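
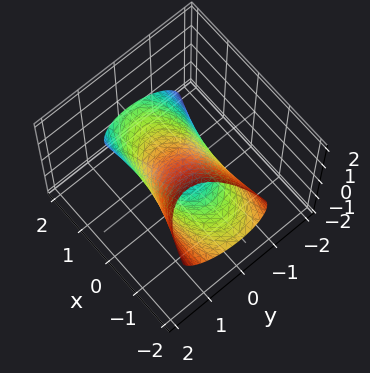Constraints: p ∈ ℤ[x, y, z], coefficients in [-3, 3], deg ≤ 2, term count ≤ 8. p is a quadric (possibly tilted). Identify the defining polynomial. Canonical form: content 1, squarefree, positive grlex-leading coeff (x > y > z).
1. Degree: the shape is more complex than any degree-1 surface, so deg p = 2.
2. Observable constraints: among the integer gridlines, it crosses the z-axis at z ∈ {-1, 1}.
3. These observations pin down the coefficients.

x^2 + 3*x*z + 3*y^2 - 2*y*z + 2*z^2 - 2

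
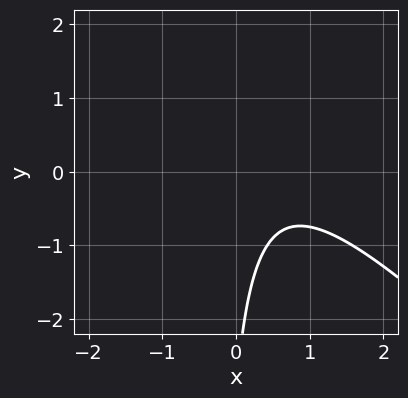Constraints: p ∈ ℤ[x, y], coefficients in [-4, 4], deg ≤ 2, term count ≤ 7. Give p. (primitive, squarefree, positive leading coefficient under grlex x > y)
First, deg p = 2. A generic line meets the curve in up to 2 points.
Then, from the axis intercepts and sections: no y-intercept at any integer in the box; no x-intercept at any integer in the box.
Finally, these observations pin down the coefficients.

3*x^2 + 3*x*y - 3*x + y + 3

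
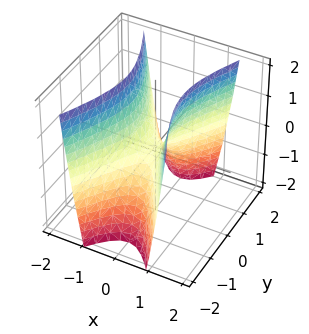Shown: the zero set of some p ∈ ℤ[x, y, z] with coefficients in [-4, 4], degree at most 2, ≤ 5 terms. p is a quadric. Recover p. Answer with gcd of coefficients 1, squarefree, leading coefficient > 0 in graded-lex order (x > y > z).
3*x^2 - y^2 - z

Degree: a hyperbolic paraboloid; a quadric, so deg p = 2.
Symmetries: it's symmetric under y → −y, forcing even powers of y; the x ↦ −x reflection is a symmetry, so x appears only in even powers.
From the axis intercepts and sections: it crosses the y-axis at the gridline y = 0; it crosses the x-axis at the gridline x = 0; one z-axis crossing is at z = 0.
Fitting integer coefficients to these (and the overall shape) gives p.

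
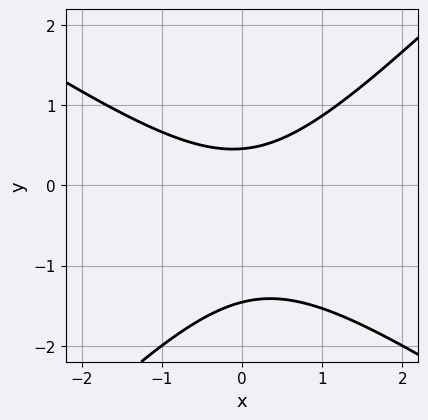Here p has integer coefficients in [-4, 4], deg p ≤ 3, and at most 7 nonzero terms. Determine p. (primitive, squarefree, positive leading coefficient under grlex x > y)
2*x^2 + x*y - 3*y^2 - 3*y + 2

(a) deg p = 2. No degree-1 curve has this shape.
(b) From the visible intercepts: the curve avoids every integer x-axis point in the box.
(c) Putting this together gives p.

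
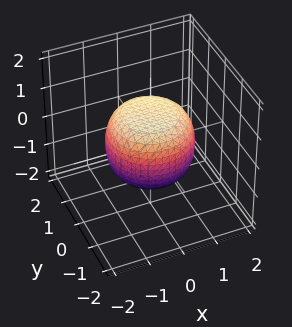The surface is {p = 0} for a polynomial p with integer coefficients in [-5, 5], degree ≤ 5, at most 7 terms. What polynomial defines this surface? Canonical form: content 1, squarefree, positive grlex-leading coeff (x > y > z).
1. The degree is 4 — a generic line meets the surface in up to 4 points.
2. Symmetries: rotational symmetry about the z-axis ⇒ p depends on x, y only through x² + y².
3. Observable constraints: among the integer gridlines, it crosses the z-axis at z ∈ {-1, 1}; a circular section at z = -1 has radius between 0 and 1.
4. Matching integer coefficients to the picture gives p.

2*x^4 + 4*x^2*y^2 + 2*y^4 - x^2 - y^2 + 3*z^2 - 3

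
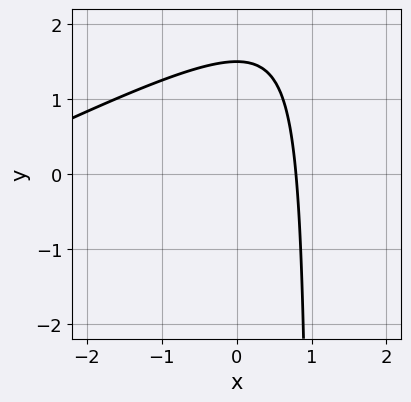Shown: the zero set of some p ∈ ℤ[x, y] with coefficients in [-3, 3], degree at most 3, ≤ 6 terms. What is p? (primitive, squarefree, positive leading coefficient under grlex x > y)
x^2 - 2*x*y + 3*x + 2*y - 3

First, degree: the shape is more complex than any degree-1 curve, so deg p = 2.
Finally, putting this together gives p.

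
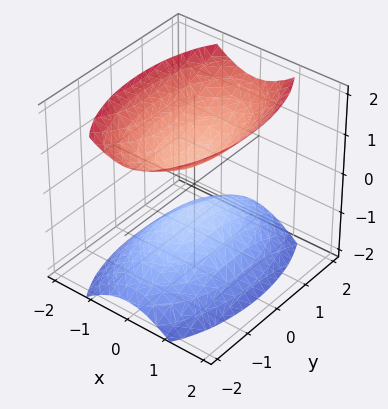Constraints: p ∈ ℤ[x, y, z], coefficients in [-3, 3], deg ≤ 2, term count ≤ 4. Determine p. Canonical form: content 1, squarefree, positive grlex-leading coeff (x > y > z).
(a) There are 2 components.
(b) deg p = 2.
(c) Symmetries: the y ↦ −y reflection is a symmetry, so y appears only in even powers; the x ↦ −x reflection is a symmetry, so x appears only in even powers; it's symmetric under z → −z, forcing even powers of z.
(d) From the visible intercepts: it misses every integer gridline on the x-axis; the surface avoids every integer y-axis point in the box.
(e) Together with the visible shape, these determine p as stated.

3*x^2 + y^2 - 2*z^2 + 1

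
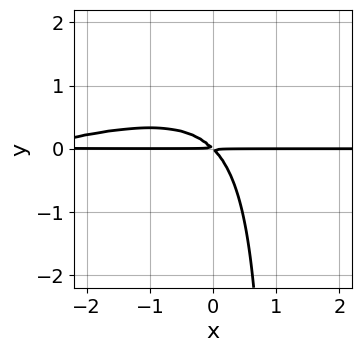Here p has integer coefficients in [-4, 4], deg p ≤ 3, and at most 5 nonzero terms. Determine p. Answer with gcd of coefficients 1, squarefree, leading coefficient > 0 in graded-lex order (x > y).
The degree is 3 — no degree-2 curve has this shape.
Observable constraints: the visible x-axis segment lies entirely on the curve.
These observations pin down the coefficients.

x^2*y - 3*x*y^2 + 3*x*y + 3*y^2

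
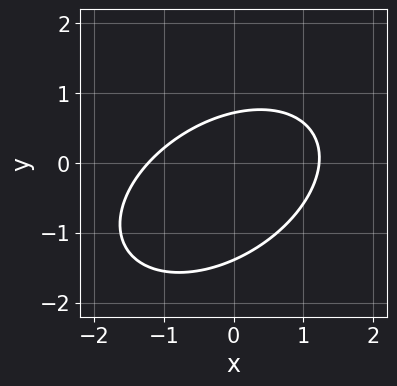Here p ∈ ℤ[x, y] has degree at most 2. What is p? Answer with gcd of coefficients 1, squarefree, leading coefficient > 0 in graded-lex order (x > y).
deg p = 2. The shape is more complex than any degree-1 curve.
Putting this together gives p.

2*x^2 - 2*x*y + 3*y^2 + 2*y - 3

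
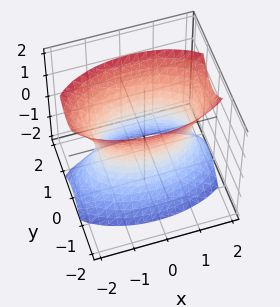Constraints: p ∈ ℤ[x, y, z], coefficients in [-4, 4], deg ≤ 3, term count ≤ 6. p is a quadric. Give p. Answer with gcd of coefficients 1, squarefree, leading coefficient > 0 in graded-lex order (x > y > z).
x^2 + 3*y^2 - z^2 - 2

First, deg p = 2.
Next, symmetries: the y ↦ −y reflection is a symmetry, so y appears only in even powers; it's symmetric under x → −x, forcing even powers of x; mirror symmetry z ↦ −z ⇒ only even powers of z.
Next, from the axis intercepts and sections: no z-intercept at any integer in the box.
Finally, matching integer coefficients to the picture gives p.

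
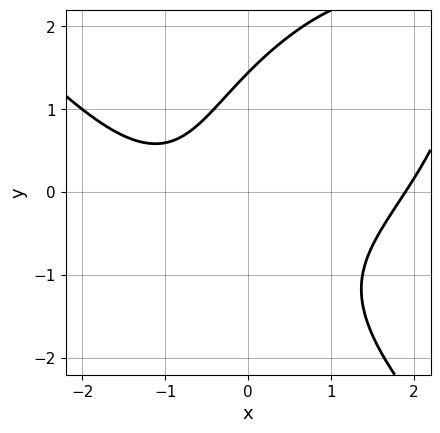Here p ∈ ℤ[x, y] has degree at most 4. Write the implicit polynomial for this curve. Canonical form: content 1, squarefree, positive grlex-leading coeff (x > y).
1. The degree is 3 — a generic line meets the curve in up to 3 points.
2. Matching integer coefficients to the picture gives p.

x^3 + y^3 - 3*x*y - 2*x - 3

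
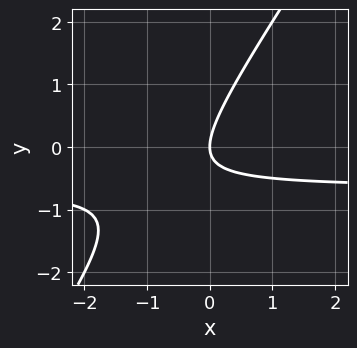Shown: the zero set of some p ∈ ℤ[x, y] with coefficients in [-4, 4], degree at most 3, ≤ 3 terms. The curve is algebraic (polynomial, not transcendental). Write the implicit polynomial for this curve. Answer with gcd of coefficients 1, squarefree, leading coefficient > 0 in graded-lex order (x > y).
deg p = 2. The shape is more complex than any degree-1 curve.
Observable constraints: it meets the y-axis at y = 0 (among the integer gridlines); it meets the x-axis at x = 0 (among the integer gridlines).
Solving for integer coefficients yields p as stated.

3*x*y - 2*y^2 + 2*x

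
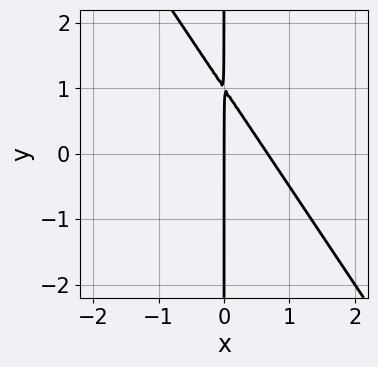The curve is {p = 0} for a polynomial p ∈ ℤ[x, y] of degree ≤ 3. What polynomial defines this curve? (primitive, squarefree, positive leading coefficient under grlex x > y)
1. Degree: a generic line meets the curve in up to 2 points, so deg p = 2.
2. Observable constraints: it meets the x-axis at x = 0 (among the integer gridlines); every point of the y-axis in the box is on the curve.
3. Together with the visible shape, these determine p as stated.

3*x^2 + 2*x*y - 2*x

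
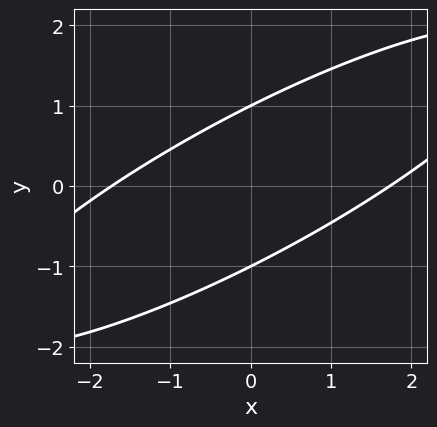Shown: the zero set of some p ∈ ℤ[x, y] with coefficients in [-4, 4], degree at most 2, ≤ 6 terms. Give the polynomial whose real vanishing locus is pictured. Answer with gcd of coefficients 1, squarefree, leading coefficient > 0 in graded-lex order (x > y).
x^2 - 3*x*y + 3*y^2 - 3

(a) deg p = 2. A generic line meets the curve in up to 2 points.
(b) From the axis intercepts and sections: the y-axis gridline crossings are at y ∈ {-1, 1}.
(c) Fitting integer coefficients to these (and the overall shape) gives p.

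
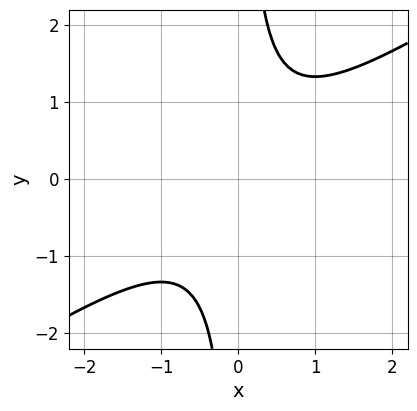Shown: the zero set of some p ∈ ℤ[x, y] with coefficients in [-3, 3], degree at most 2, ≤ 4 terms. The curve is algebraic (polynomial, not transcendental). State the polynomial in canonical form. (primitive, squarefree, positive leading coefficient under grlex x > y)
2*x^2 - 3*x*y + 2

(a) The degree is 2 — no degree-1 curve has this shape.
(b) From the axis intercepts and sections: no y-intercept at any integer in the box; it misses every integer gridline on the x-axis.
(c) Assembling these constraints gives the stated polynomial.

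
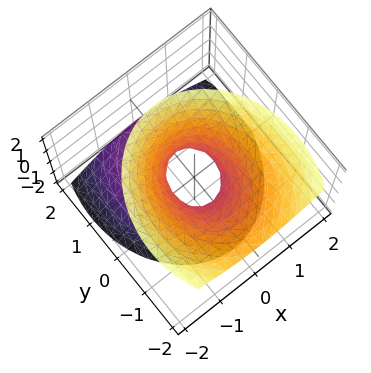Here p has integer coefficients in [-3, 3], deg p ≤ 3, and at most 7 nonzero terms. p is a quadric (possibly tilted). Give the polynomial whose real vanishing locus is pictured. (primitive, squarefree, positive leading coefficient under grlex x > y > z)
deg p = 2. No degree-1 surface has this shape.
Checking where it meets the axes: the surface avoids every integer z-axis point in the box.
Fitting integer coefficients to these (and the overall shape) gives p.

3*x^2 + 2*y^2 + 2*y*z - 2*z^2 - 1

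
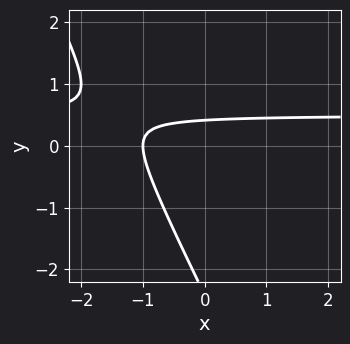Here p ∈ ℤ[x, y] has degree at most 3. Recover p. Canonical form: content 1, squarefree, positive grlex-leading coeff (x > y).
1. deg p = 2. A generic line meets the curve in up to 2 points.
2. From the visible intercepts: one x-axis crossing is at x = -1.
3. Fitting integer coefficients to these (and the overall shape) gives p.

2*x*y + y^2 - x + 2*y - 1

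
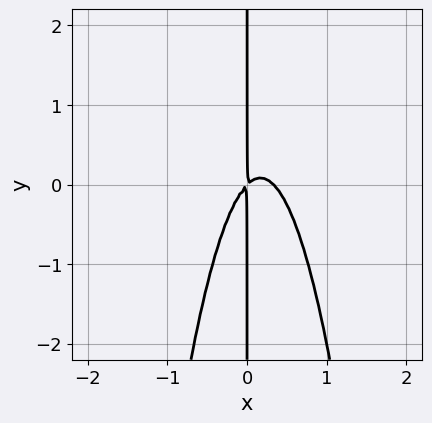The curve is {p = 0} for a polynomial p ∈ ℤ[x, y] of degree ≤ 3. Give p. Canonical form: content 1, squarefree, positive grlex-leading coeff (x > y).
First, the degree is 3 — the shape is more complex than any degree-2 curve.
Then, against the integer gridlines: every point of the y-axis in the box is on the curve.
Finally, together with the visible shape, these determine p as stated.

3*x^3 - x^2 + x*y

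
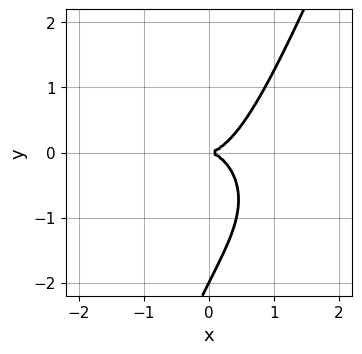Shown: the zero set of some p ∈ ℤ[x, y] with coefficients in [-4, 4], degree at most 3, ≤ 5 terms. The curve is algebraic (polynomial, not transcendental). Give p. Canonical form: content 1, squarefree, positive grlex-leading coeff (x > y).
2*x^3 + 2*x*y^2 - y^3 - 2*y^2

1. deg p = 3. A generic line meets the curve in up to 3 points.
2. Against the integer gridlines: it crosses the x-axis at the gridline x = 0; among the integer gridlines, it crosses the y-axis at y ∈ {-2, 0}.
3. Putting this together gives p.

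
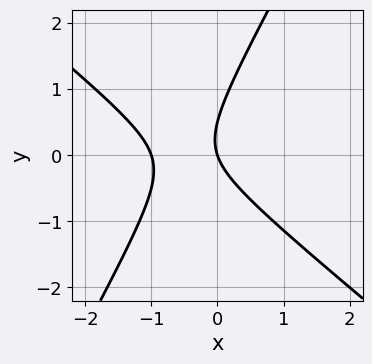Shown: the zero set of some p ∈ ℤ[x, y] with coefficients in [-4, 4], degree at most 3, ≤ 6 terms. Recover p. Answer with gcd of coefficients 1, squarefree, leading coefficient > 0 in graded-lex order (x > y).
3*x^2 + 2*x*y - 2*y^2 + 3*x + y

The degree is 2 — no degree-1 curve has this shape.
Against the integer gridlines: among the integer gridlines, it crosses the x-axis at x ∈ {-1, 0}; one y-axis crossing is at y = 0.
Together with the visible shape, these determine p as stated.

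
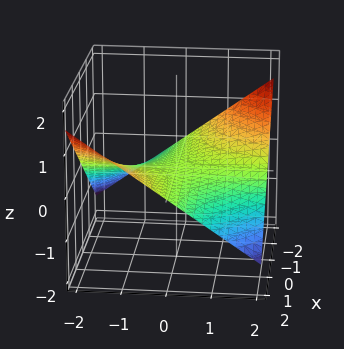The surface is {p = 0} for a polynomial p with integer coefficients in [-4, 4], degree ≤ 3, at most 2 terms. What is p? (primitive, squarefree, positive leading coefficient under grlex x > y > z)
(a) deg p = 2. A saddle surface; a quadric.
(b) From the visible intercepts: it meets the z-axis at z = 0 (among the integer gridlines); every point of the x-axis in the box is on the surface.
(c) These observations pin down the coefficients. Check: (0, -1, 0) on the y-axis lies on the surface, and p(0, -1, 0) = 0. ✓

x*y + 3*z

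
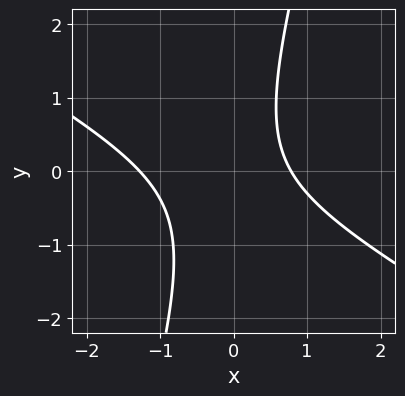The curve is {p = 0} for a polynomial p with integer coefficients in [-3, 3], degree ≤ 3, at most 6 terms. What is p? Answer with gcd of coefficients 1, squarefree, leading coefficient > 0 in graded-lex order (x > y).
1. Degree: no degree-1 curve has this shape, so deg p = 2.
2. Observable constraints: no y-intercept at any integer in the box.
3. The integer polynomial consistent with all of this is the stated p.

2*x^2 + 3*x*y - y^2 + x - 2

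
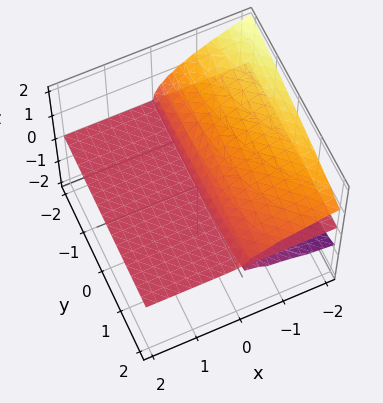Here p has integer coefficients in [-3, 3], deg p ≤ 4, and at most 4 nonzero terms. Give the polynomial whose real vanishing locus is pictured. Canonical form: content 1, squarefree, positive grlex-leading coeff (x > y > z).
First, the picture has 2 separate pieces. They look like related sheets of one shape, so recover p as a whole.
Then, the degree is 3 — the shape is more complex than any degree-2 surface.
Next, against the integer gridlines: every point of the x-axis in the box is on the surface; it meets the z-axis at z = 0 (among the integer gridlines); every point of the y-axis in the box is on the surface.
Finally, solving for integer coefficients yields p as stated.

x*y*z - 3*z^3 - 3*x*z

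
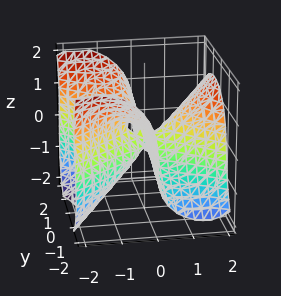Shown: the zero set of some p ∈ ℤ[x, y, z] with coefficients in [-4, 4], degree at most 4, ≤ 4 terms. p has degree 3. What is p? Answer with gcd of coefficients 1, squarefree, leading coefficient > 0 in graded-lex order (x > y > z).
The degree is 3 — no degree-2 surface has this shape.
From the visible intercepts: the visible y-axis segment lies entirely on the surface; one z-axis crossing is at z = 0; it crosses the x-axis at the gridline x = 0.
Assembling these constraints gives the stated polynomial.

2*x^3 - 3*x*y^2 - 2*z^3 - 2*x*z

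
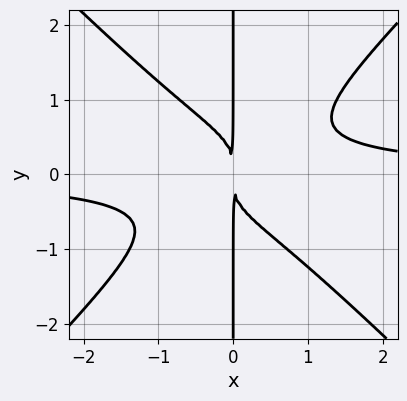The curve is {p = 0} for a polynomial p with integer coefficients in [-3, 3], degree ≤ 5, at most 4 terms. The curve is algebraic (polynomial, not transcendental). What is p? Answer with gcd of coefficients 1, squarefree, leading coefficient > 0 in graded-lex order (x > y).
First, degree: no degree-3 curve has this shape, so deg p = 4.
Then, against the integer gridlines: every point of the y-axis in the box is on the curve.
Finally, these observations pin down the coefficients.

3*x^3*y - 3*x*y^3 - 2*x^2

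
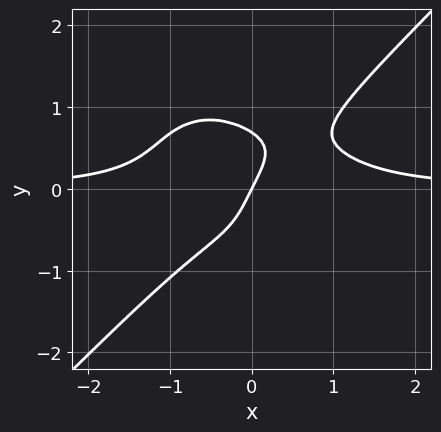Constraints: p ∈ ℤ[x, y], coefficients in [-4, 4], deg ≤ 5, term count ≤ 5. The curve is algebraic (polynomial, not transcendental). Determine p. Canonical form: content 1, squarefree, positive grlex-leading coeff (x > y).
3*x^3*y - 3*y^4 - 2*x + y

deg p = 4. No degree-3 curve has this shape.
Against the integer gridlines: it meets the x-axis at x = 0 (among the integer gridlines); it meets the y-axis at y = 0 (among the integer gridlines).
Fitting integer coefficients to these (and the overall shape) gives p.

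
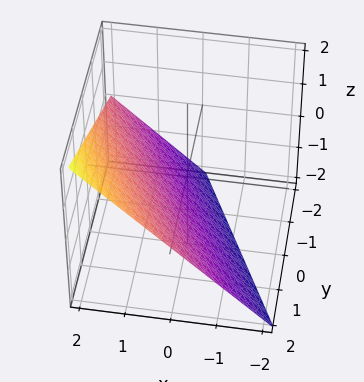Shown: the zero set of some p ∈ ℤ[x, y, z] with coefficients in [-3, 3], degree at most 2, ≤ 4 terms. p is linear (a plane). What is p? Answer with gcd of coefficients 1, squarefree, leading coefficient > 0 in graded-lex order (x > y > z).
(a) Degree: the surface is flat (a plane), so deg p = 1.
(b) Observable constraints: it meets the z-axis at z = -1 (among the integer gridlines); it crosses the y-axis at the gridline y = 2; one x-axis crossing is at x = 1.
(c) Matching integer coefficients to the picture gives p.

2*x + y - 2*z - 2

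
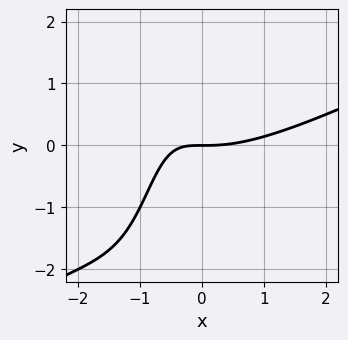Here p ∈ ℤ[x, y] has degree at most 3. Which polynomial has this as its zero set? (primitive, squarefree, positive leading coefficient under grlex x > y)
x^3 - 2*x^2*y - 3*x*y - 2*y

Degree: a generic line meets the curve in up to 3 points, so deg p = 3.
Checking where it meets the axes: one y-axis crossing is at y = 0; one x-axis crossing is at x = 0.
The integer polynomial consistent with all of this is the stated p.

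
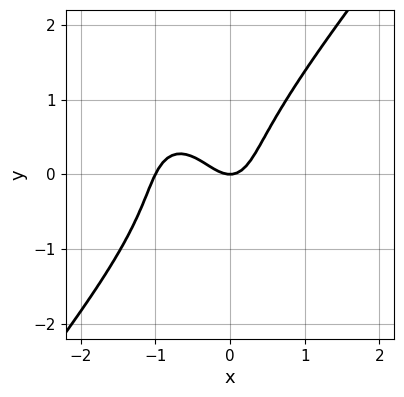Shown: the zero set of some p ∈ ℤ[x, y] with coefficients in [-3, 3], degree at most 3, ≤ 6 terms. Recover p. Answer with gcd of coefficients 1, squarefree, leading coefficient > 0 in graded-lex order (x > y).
2*x^3 - y^3 + 2*x^2 - y

deg p = 3.
Observable constraints: among the integer gridlines, it crosses the x-axis at x ∈ {-1, 0}; one y-axis crossing is at y = 0.
Matching integer coefficients to the picture gives p.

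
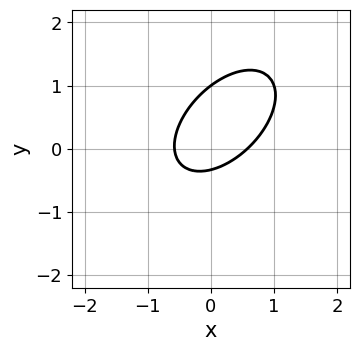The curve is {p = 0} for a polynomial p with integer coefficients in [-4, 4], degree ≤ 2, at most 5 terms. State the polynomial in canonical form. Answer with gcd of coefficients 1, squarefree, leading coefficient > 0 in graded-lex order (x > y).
First, deg p = 2. No degree-1 curve has this shape.
Next, checking where it meets the axes: it meets the y-axis at y = 1 (among the integer gridlines).
Finally, together with the visible shape, these determine p as stated.

3*x^2 - 3*x*y + 3*y^2 - 2*y - 1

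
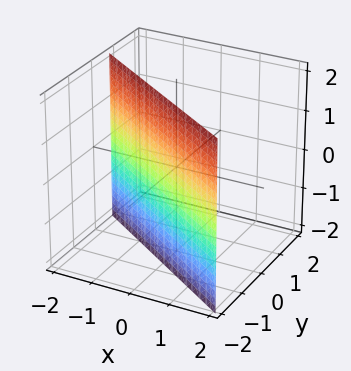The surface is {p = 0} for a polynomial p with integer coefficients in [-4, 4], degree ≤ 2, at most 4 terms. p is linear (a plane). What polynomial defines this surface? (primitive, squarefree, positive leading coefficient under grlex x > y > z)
(a) The degree is 1 — the surface is flat (a plane).
(b) Against the integer gridlines: it meets the x-axis at x = -1 (among the integer gridlines); it misses every integer gridline on the z-axis.
(c) Assembling these constraints gives the stated polynomial.

2*x + 3*y + 2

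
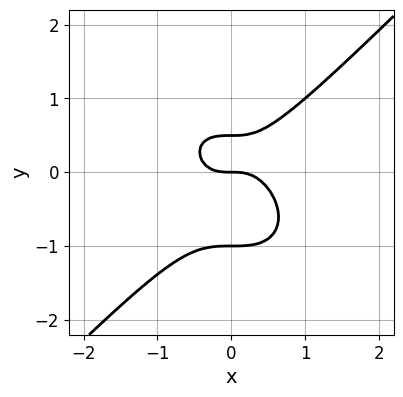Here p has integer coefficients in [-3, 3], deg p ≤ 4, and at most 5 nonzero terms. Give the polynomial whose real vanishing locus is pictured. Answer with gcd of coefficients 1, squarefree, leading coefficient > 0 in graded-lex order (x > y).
2*x^3 - 2*y^3 - y^2 + y

1. Degree: a generic line meets the curve in up to 3 points, so deg p = 3.
2. Observable constraints: it meets the x-axis at x = 0 (among the integer gridlines); the y-axis gridline crossings are at y ∈ {-1, 0}.
3. These observations pin down the coefficients.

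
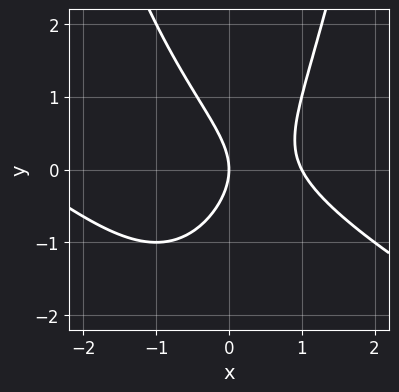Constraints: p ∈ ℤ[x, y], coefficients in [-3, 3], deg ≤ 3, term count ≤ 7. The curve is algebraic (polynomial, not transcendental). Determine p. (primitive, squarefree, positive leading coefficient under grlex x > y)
x^3 + 2*x^2*y + 2*x^2 - 2*y^2 - 3*x

1. deg p = 3.
2. Observable constraints: among the integer gridlines, it crosses the x-axis at x ∈ {0, 1}; it meets the y-axis at y = 0 (among the integer gridlines).
3. Fitting integer coefficients to these (and the overall shape) gives p.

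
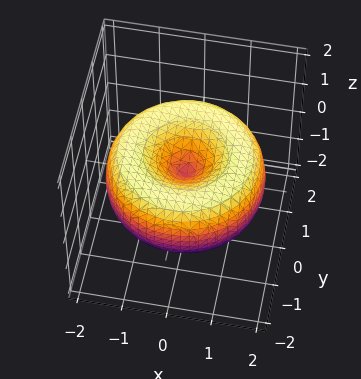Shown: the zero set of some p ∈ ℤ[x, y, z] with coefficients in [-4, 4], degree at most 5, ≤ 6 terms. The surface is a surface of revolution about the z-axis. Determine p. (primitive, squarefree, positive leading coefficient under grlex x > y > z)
x^4 + 2*x^2*y^2 + y^4 - 3*x^2 - 3*y^2 + 3*z^2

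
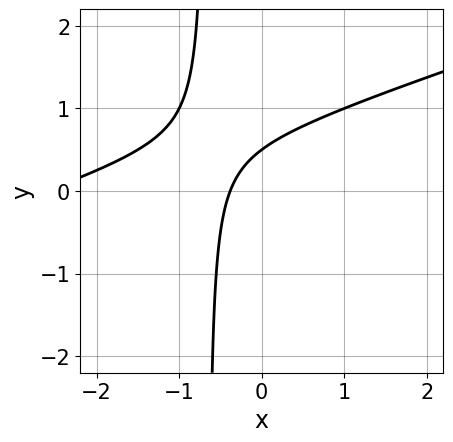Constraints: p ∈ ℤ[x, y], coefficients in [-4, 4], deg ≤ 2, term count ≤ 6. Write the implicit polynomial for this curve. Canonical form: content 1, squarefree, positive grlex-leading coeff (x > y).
First, the degree is 2 — the shape is more complex than any degree-1 curve.
Finally, the integer polynomial consistent with all of this is the stated p.

x^2 - 3*x*y + 3*x - 2*y + 1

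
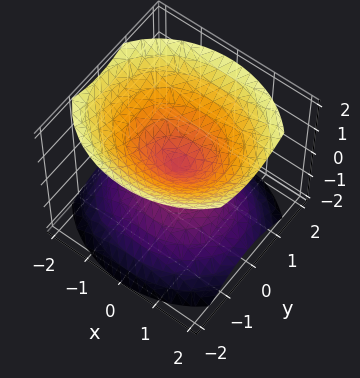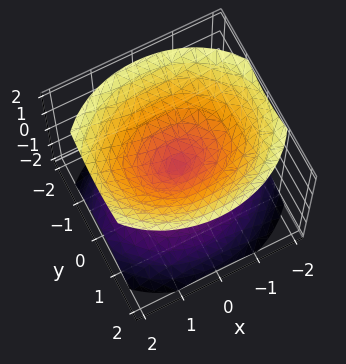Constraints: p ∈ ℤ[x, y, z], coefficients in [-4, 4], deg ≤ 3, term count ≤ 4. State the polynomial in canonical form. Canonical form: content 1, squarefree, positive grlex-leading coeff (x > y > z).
2*x^2 + 3*y^2 - 3*z^2

1. There are 2 components.
2. deg p = 2.
3. Symmetries: the y ↦ −y reflection is a symmetry, so y appears only in even powers; the z ↦ −z reflection is a symmetry, so z appears only in even powers; the x ↦ −x reflection is a symmetry, so x appears only in even powers.
4. Against the integer gridlines: it meets the x-axis at x = 0 (among the integer gridlines); it crosses the y-axis at the gridline y = 0; it crosses the z-axis at the gridline z = 0.
5. These observations pin down the coefficients.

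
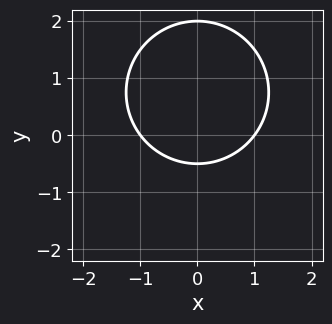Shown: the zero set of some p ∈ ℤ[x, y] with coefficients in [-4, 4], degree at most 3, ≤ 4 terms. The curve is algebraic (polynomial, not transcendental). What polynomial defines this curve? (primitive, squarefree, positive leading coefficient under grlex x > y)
2*x^2 + 2*y^2 - 3*y - 2

Degree: a generic line meets the curve in up to 2 points, so deg p = 2.
Symmetries: it's symmetric under x → −x, forcing even powers of x.
From the visible intercepts: the x-axis gridline crossings are at x ∈ {-1, 1}; it crosses the y-axis at the gridline y = 2.
The integer polynomial consistent with all of this is the stated p.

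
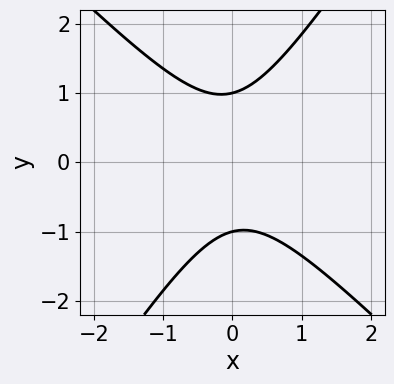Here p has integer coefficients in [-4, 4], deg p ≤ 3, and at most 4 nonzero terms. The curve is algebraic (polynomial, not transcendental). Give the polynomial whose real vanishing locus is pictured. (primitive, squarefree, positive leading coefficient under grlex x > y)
3*x^2 + x*y - 2*y^2 + 2

1. The degree is 2 — a generic line meets the curve in up to 2 points.
2. Observable constraints: the curve avoids every integer x-axis point in the box; the y-axis gridline crossings are at y ∈ {-1, 1}.
3. Putting this together gives p.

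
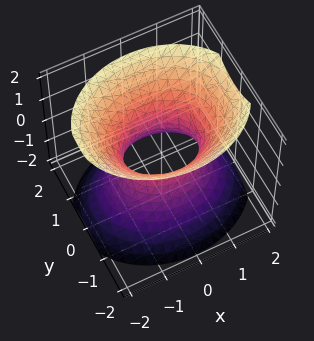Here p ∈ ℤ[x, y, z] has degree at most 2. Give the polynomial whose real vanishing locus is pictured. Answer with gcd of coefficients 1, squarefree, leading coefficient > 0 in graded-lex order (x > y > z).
2*x^2 + 3*y^2 - 2*z^2 - 2

First, degree: one connected sheet with a waist; a quadric, so deg p = 2.
Next, symmetries: it's symmetric under z → −z, forcing even powers of z; the y ↦ −y reflection is a symmetry, so y appears only in even powers; the x ↦ −x reflection is a symmetry, so x appears only in even powers.
Then, from the axis intercepts and sections: it misses every integer gridline on the z-axis; among the integer gridlines, it crosses the x-axis at x ∈ {-1, 1}.
Finally, the integer polynomial consistent with all of this is the stated p.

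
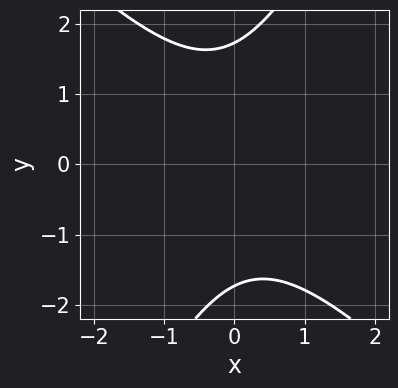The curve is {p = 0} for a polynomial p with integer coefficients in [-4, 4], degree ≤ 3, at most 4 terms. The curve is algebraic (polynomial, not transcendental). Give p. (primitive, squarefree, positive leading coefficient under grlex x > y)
2*x^2 + x*y - y^2 + 3

First, deg p = 2. No degree-1 curve has this shape.
Then, from the axis intercepts and sections: it misses every integer gridline on the x-axis.
Finally, together with the visible shape, these determine p as stated.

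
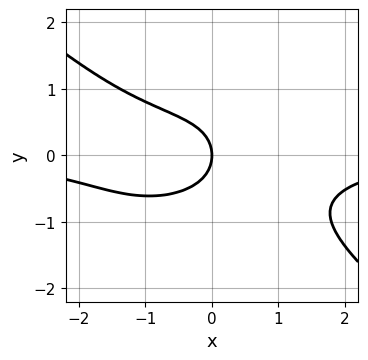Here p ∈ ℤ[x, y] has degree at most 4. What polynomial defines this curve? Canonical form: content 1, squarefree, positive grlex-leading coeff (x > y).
1. deg p = 4. The shape is more complex than any degree-3 curve.
2. From the axis intercepts and sections: it crosses the x-axis at the gridline x = 0; one y-axis crossing is at y = 0.
3. Matching integer coefficients to the picture gives p.

x^3*y + 2*y^4 - x*y^2 + 2*y^2 + 2*x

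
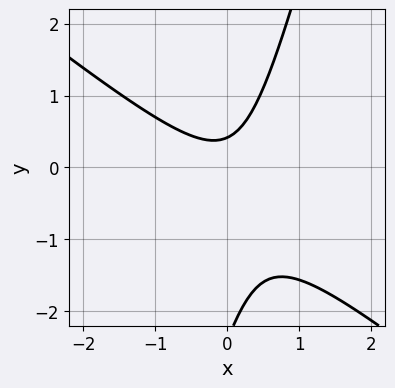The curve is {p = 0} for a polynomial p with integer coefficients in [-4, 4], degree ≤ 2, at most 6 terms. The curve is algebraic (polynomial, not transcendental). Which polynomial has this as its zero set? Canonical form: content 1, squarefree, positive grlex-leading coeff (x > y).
3*x^2 + 3*x*y - y^2 - 2*y + 1

(a) Degree: no degree-1 curve has this shape, so deg p = 2.
(b) Against the integer gridlines: no x-intercept at any integer in the box.
(c) Assembling these constraints gives the stated polynomial.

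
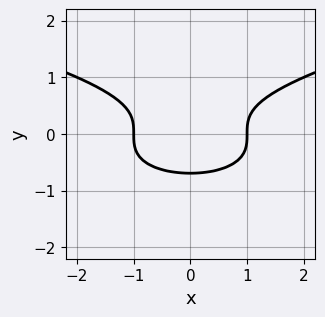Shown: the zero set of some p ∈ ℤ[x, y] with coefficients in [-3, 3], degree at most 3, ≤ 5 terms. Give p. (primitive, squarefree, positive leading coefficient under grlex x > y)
3*y^3 - x^2 + 1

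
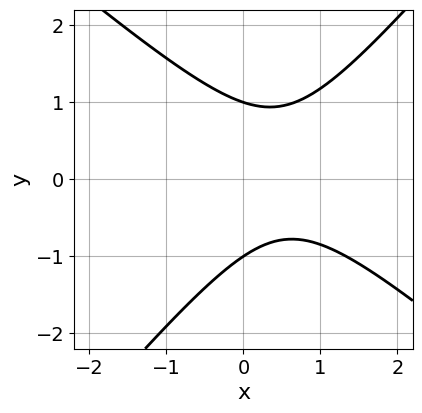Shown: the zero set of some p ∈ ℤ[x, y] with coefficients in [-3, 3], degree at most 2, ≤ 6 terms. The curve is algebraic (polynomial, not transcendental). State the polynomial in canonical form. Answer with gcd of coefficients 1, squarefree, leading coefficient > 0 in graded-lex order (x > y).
First, deg p = 2.
Next, reading off the gridlines: it misses every integer gridline on the x-axis; the y-axis gridline crossings are at y ∈ {-1, 1}.
Finally, solving for integer coefficients yields p as stated.

3*x^2 + x*y - 3*y^2 - 3*x + 3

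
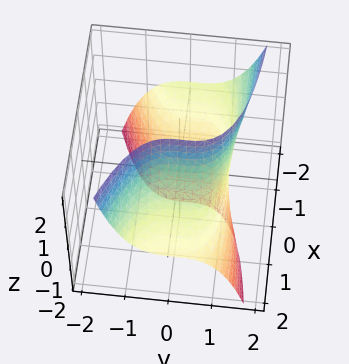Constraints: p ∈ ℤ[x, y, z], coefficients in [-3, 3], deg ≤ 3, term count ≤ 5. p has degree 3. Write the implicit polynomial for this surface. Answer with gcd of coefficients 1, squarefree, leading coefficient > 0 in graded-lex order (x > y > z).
3*y^3 + x^2 + 3*x*z - y^2 - 3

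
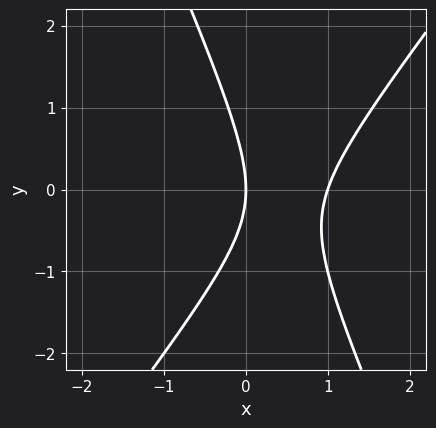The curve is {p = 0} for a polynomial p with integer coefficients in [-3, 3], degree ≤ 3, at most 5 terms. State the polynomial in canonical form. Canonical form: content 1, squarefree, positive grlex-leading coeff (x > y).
deg p = 2.
From the visible intercepts: it meets the y-axis at y = 0 (among the integer gridlines); the x-axis gridline crossings are at x ∈ {0, 1}.
Putting this together gives p.

3*x^2 - x*y - y^2 - 3*x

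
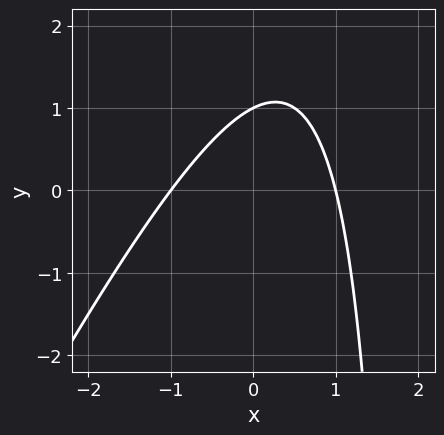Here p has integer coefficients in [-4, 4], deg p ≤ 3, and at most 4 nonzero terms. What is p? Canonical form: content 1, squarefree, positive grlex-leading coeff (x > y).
First, the degree is 2 — no degree-1 curve has this shape.
Then, from the axis intercepts and sections: one y-axis crossing is at y = 1; among the integer gridlines, it crosses the x-axis at x ∈ {-1, 1}.
Finally, the integer polynomial consistent with all of this is the stated p.

2*x^2 - x*y + 2*y - 2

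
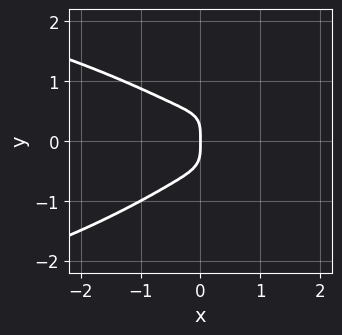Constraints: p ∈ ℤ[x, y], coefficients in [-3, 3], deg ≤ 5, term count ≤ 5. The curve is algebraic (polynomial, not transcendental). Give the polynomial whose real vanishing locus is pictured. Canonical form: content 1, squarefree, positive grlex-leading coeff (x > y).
1. The degree is 4 — the shape is more complex than any degree-3 curve.
2. Against the integer gridlines: it meets the y-axis at y = 0 (among the integer gridlines); it crosses the x-axis at the gridline x = 0.
3. Fitting integer coefficients to these (and the overall shape) gives p.

2*x^2*y^2 - x*y^3 + 3*y^4 + 3*x^3 + x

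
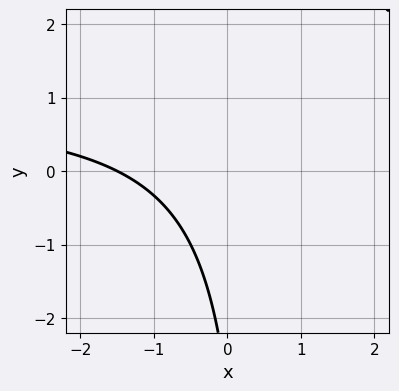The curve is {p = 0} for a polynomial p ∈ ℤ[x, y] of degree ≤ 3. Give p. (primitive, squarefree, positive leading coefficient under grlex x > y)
deg p = 2.
Observable constraints: it misses every integer gridline on the y-axis.
The integer polynomial consistent with all of this is the stated p.

2*x*y - 2*x - y - 3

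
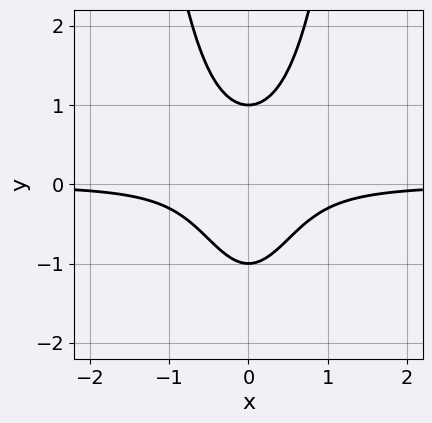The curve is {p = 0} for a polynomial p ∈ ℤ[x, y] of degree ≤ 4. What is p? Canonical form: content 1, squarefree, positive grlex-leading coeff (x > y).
3*x^2*y - y^2 + 1

Degree: a generic line meets the curve in up to 3 points, so deg p = 3.
Symmetries: it's symmetric under x → −x, forcing even powers of x.
Checking where it meets the axes: no x-intercept at any integer in the box; among the integer gridlines, it crosses the y-axis at y ∈ {-1, 1}.
These observations pin down the coefficients.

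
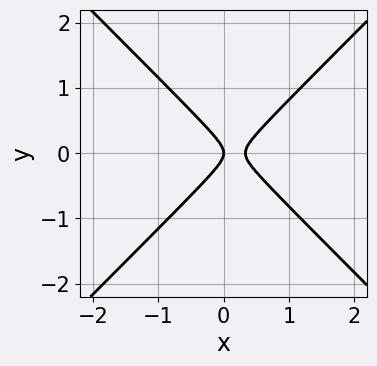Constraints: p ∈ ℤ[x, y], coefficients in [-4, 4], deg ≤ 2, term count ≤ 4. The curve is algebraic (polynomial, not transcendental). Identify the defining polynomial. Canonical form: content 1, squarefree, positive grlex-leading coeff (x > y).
3*x^2 - 3*y^2 - x

The degree is 2 — no degree-1 curve has this shape.
Symmetries: the y ↦ −y reflection is a symmetry, so y appears only in even powers.
Reading off the gridlines: it meets the y-axis at y = 0 (among the integer gridlines); it crosses the x-axis at the gridline x = 0.
Solving for integer coefficients yields p as stated.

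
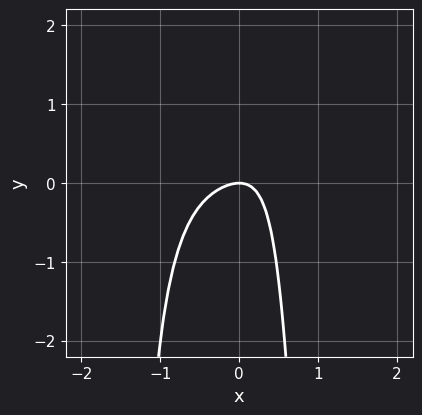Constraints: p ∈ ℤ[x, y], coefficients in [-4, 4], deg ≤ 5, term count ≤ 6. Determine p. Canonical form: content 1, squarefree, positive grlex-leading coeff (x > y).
1. The degree is 4 — no degree-3 curve has this shape.
2. From the visible intercepts: one x-axis crossing is at x = 0; one y-axis crossing is at y = 0.
3. Matching integer coefficients to the picture gives p.

3*x^4 + 2*x^3*y + 3*x^2 - 3*x*y + 2*y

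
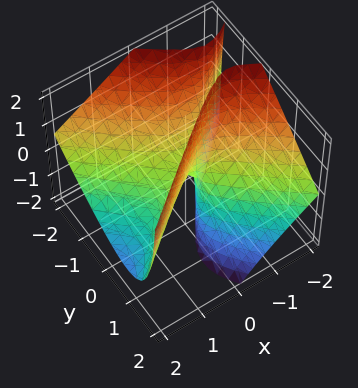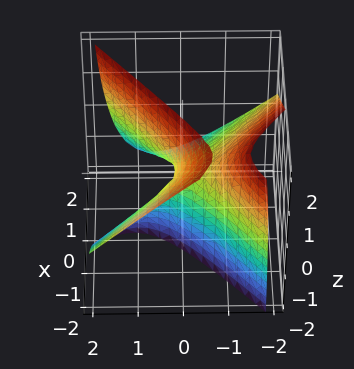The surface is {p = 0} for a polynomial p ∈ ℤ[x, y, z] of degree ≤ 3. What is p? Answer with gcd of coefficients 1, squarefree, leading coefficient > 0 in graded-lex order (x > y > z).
2*x^2 + 3*x*z - 3*y^2 - 3*y*z + z

1. Degree: no degree-1 surface has this shape, so deg p = 2.
2. From the visible intercepts: one y-axis crossing is at y = 0; one z-axis crossing is at z = 0.
3. Together with the visible shape, these determine p as stated.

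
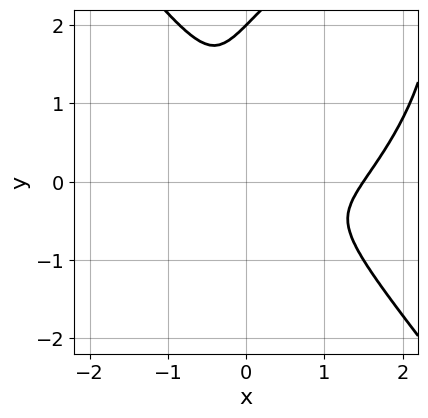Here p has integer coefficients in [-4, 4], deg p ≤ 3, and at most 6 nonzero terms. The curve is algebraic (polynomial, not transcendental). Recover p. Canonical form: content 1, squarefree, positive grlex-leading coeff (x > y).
2*x^3 + y^3 - 3*x^2 - 2*x*y - 2*y^2

deg p = 3. The shape is more complex than any degree-2 curve.
Against the integer gridlines: it crosses the y-axis at the gridline y = 2.
Fitting integer coefficients to these (and the overall shape) gives p.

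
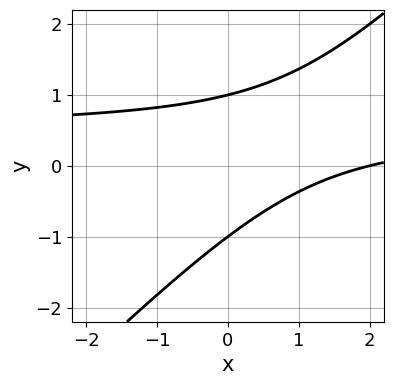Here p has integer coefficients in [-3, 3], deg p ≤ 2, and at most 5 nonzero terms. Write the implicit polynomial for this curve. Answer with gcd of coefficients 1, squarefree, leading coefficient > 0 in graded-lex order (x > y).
2*x*y - 2*y^2 - x + 2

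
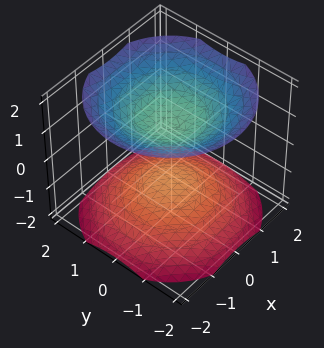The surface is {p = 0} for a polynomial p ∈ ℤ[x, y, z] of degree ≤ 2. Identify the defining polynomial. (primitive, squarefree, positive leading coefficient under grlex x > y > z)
2*x^2 + 2*y^2 - 3*z^2 + 3

1. I count 2 distinct pieces. Treating them together as one polynomial.
2. deg p = 2. No degree-1 surface has this shape.
3. Symmetry: every cross-section ⟂ z is a circle, so x, y appear only via x² + y².
4. From the axis intercepts and sections: the surface avoids every integer x-axis point in the box; among the integer gridlines, it crosses the z-axis at z ∈ {-1, 1}; the surface avoids every integer y-axis point in the box.
5. Solving for integer coefficients yields p as stated.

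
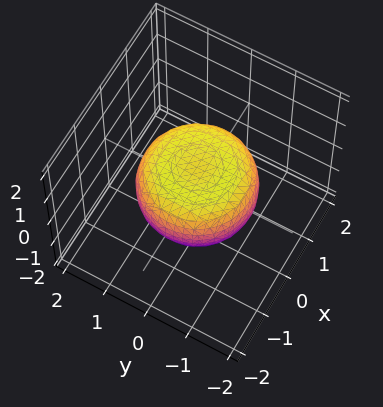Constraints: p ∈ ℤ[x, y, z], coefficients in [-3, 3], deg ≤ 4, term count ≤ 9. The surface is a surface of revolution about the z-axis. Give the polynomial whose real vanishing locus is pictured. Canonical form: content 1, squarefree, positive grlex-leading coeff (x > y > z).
(a) The degree is 4 — a generic line meets the surface in up to 4 points.
(b) Symmetries: rotational symmetry about the z-axis ⇒ p depends on x, y only through x² + y².
(c) Checking where it meets the axes: a circular section at z = 0 has radius between 1 and 2.
(d) Together with the visible shape, these determine p as stated.

x^4 + 2*x^2*y^2 + y^4 - x^2 - y^2 + 2*z^2 - 1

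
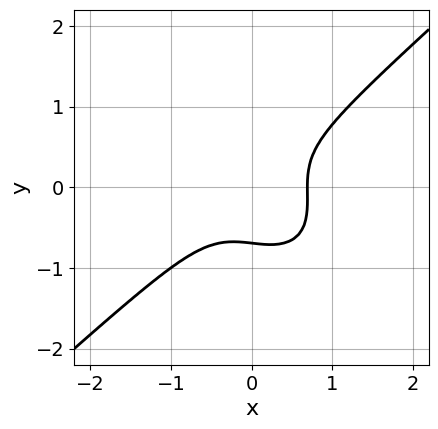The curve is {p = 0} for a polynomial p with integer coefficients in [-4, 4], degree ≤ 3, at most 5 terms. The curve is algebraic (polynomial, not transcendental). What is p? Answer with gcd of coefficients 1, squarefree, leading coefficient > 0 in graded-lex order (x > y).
3*x^3 - x*y^2 - 3*y^3 - 1

(a) The degree is 3 — a generic line meets the curve in up to 3 points.
(b) Matching integer coefficients to the picture gives p.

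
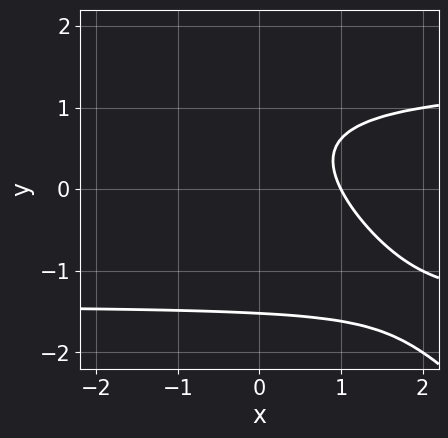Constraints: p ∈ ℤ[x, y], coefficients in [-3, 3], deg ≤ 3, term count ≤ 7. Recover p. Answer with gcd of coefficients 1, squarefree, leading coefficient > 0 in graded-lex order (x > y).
x*y^2 + y^3 - 2*x - y + 2

(a) deg p = 3.
(b) Reading off the gridlines: it crosses the x-axis at the gridline x = 1.
(c) These observations pin down the coefficients.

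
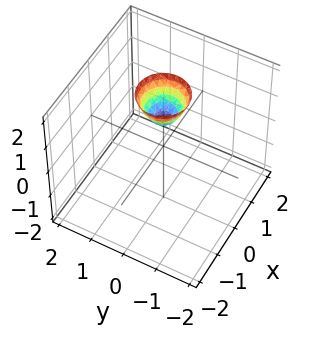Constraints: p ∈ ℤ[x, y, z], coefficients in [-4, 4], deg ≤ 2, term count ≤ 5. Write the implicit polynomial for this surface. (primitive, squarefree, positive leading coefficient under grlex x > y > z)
2*x^2 + 2*y^2 - z + 1

deg p = 2. A generic line meets the surface in up to 2 points.
By symmetry, the z-axis is an axis of rotation, so x and y enter only as x² + y².
From the visible intercepts: the surface avoids every integer x-axis point in the box; it meets the z-axis at z = 1 (among the integer gridlines).
These observations pin down the coefficients.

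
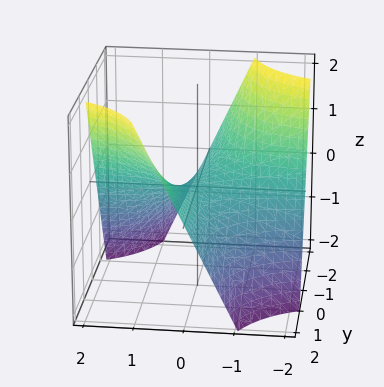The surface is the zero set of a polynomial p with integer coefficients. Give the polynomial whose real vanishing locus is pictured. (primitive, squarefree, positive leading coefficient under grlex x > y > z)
x*y - z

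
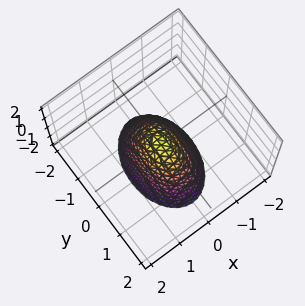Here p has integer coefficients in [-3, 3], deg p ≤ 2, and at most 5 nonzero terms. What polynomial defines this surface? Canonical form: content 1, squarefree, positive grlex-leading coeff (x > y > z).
2*x^2 + y^2 + z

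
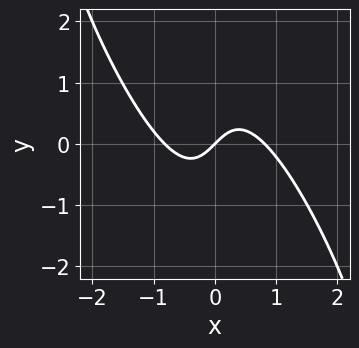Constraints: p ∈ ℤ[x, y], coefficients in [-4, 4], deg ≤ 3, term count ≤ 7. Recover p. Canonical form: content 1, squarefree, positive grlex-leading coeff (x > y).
Degree: a generic line meets the curve in up to 3 points, so deg p = 3.
Checking where it meets the axes: it meets the x-axis at x = 0 (among the integer gridlines); it crosses the y-axis at the gridline y = 0.
Solving for integer coefficients yields p as stated.

3*x^3 + 3*x^2*y + x*y^2 - 2*x + 2*y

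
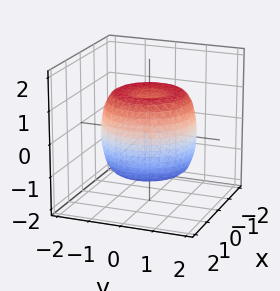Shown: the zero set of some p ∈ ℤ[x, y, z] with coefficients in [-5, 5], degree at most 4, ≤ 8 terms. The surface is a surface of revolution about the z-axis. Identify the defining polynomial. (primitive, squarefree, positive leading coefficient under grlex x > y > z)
2*x^4 + 4*x^2*y^2 + 2*y^4 - 3*x^2 - 3*y^2 + 2*z^2 - 2

(a) deg p = 4. A generic line meets the surface in up to 4 points.
(b) Symmetry: the z-axis is an axis of rotation, so x and y enter only as x² + y².
(c) From the axis intercepts and sections: among the integer gridlines, it crosses the z-axis at z ∈ {-1, 1}; a circular section at z = 0 has radius between 1 and 2.
(d) Assembling these constraints gives the stated polynomial.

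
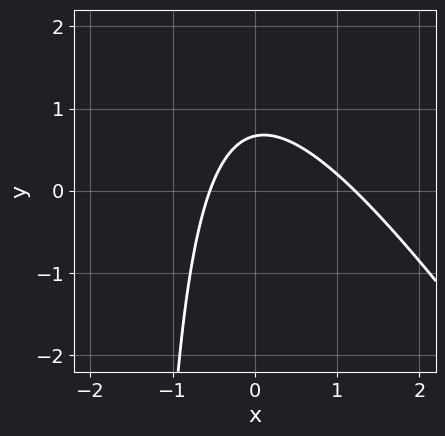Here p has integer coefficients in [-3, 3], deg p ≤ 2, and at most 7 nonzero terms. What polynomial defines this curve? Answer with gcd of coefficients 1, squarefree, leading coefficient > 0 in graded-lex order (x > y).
3*x^2 + 2*x*y - 2*x + 3*y - 2

Degree: the shape is more complex than any degree-1 curve, so deg p = 2.
Matching integer coefficients to the picture gives p.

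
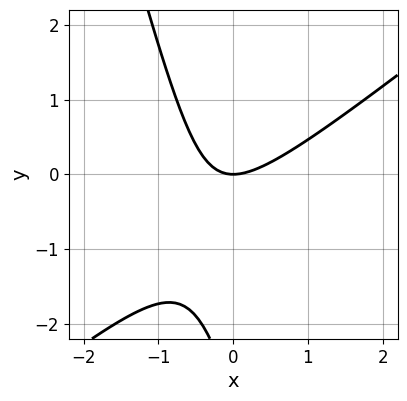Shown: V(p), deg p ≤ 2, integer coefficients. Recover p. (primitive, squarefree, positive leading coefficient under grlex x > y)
3*x^2 - 3*x*y - y^2 - 3*y

(a) The degree is 2 — no degree-1 curve has this shape.
(b) Checking where it meets the axes: it crosses the y-axis at the gridline y = 0; one x-axis crossing is at x = 0.
(c) The integer polynomial consistent with all of this is the stated p.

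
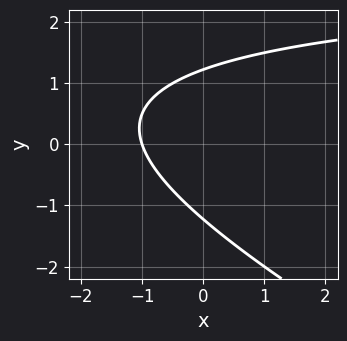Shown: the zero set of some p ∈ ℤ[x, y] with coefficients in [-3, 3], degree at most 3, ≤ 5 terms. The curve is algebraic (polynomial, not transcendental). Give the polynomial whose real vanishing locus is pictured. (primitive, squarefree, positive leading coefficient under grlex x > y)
(a) The degree is 2 — no degree-1 curve has this shape.
(b) Against the integer gridlines: it meets the x-axis at x = -1 (among the integer gridlines).
(c) Solving for integer coefficients yields p as stated.

x*y + 2*y^2 - 3*x - 3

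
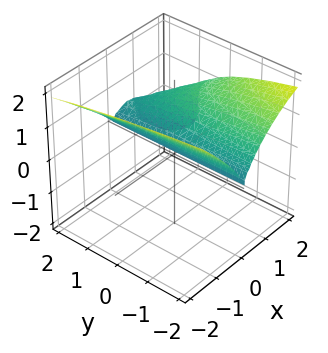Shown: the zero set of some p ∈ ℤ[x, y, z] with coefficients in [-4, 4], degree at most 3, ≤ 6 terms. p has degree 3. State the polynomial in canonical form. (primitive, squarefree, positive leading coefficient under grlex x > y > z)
deg p = 3. No degree-2 surface has this shape.
From the visible intercepts: it meets the z-axis at z = 0 (among the integer gridlines); the visible y-axis segment lies entirely on the surface; it meets the x-axis at x = 0 (among the integer gridlines).
Fitting integer coefficients to these (and the overall shape) gives p.

x^3 + x^2*y + 2*z^3 - 3*x^2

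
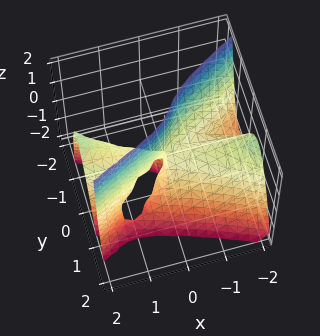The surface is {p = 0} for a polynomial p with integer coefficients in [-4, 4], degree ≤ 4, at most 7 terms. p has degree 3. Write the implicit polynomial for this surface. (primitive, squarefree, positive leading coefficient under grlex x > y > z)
x^2*y - 3*y^3 - y^2*z + x*z - y*z

First, deg p = 3. No degree-2 surface has this shape.
Next, against the integer gridlines: the visible z-axis segment lies entirely on the surface; it crosses the y-axis at the gridline y = 0.
Finally, fitting integer coefficients to these (and the overall shape) gives p. Check: (-1, 0, 0) on the x-axis lies on the surface, and p(-1, 0, 0) = 0. ✓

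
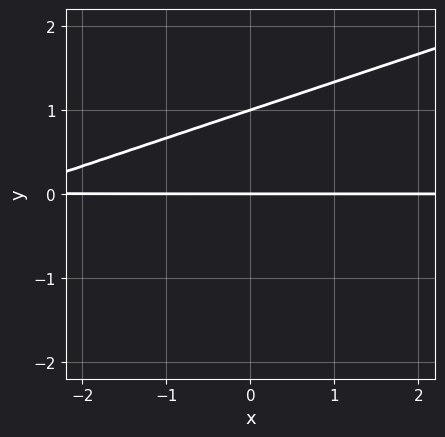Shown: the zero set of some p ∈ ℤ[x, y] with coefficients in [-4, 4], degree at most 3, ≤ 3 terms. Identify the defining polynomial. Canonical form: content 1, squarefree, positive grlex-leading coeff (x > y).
x*y - 3*y^2 + 3*y

First, deg p = 2.
Next, from the axis intercepts and sections: the y-axis gridline crossings are at y ∈ {0, 1}; the visible x-axis segment lies entirely on the curve.
Finally, fitting integer coefficients to these (and the overall shape) gives p.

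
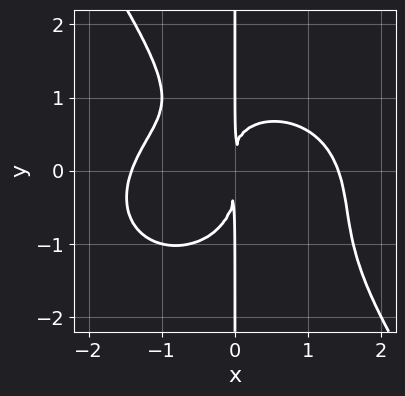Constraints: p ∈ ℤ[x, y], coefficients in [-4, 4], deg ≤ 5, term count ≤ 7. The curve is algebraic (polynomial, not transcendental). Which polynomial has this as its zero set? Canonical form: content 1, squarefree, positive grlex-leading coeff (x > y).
First, degree: a generic line meets the curve in up to 4 points, so deg p = 4.
Next, against the integer gridlines: the visible y-axis segment lies entirely on the curve.
Finally, matching integer coefficients to the picture gives p.

x^4 + x^2*y^2 + x*y^3 + x^2*y - 2*x^2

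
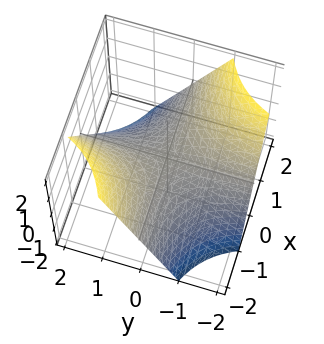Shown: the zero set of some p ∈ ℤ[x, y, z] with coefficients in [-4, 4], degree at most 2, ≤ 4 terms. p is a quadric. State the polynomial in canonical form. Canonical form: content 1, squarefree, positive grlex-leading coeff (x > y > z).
deg p = 2. A hyperbolic paraboloid; a quadric.
Checking where it meets the axes: it crosses the z-axis at the gridline z = 0; every point of the y-axis in the box is on the surface; every point of the x-axis in the box is on the surface.
The integer polynomial consistent with all of this is the stated p.

x*y + z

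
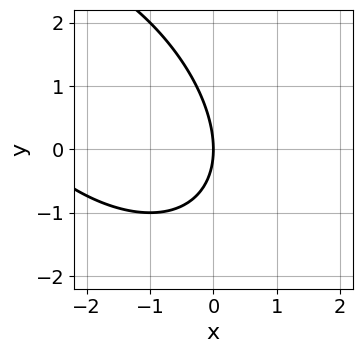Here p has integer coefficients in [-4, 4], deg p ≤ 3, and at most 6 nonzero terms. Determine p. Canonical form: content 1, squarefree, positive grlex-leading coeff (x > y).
x^2 + x*y + y^2 + 3*x

Degree: a generic line meets the curve in up to 2 points, so deg p = 2.
Checking where it meets the axes: one y-axis crossing is at y = 0; it meets the x-axis at x = 0 (among the integer gridlines).
Matching integer coefficients to the picture gives p.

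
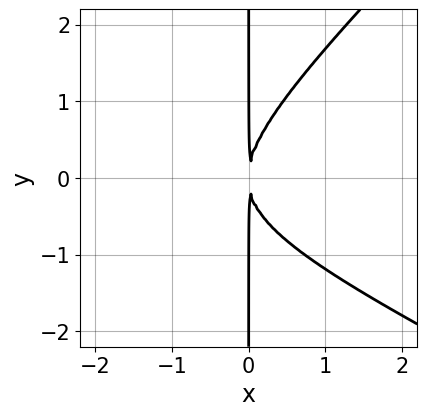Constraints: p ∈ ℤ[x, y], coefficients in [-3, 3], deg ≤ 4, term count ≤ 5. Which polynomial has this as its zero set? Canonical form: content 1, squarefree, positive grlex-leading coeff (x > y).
1. Degree: no degree-2 curve has this shape, so deg p = 3.
2. Against the integer gridlines: the visible y-axis segment lies entirely on the curve.
3. Together with the visible shape, these determine p as stated.

x^3 + x^2*y - 2*x*y^2 + 3*x^2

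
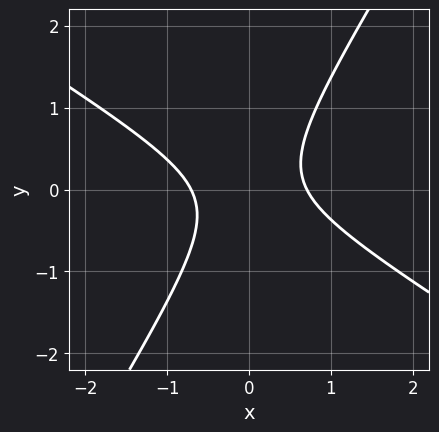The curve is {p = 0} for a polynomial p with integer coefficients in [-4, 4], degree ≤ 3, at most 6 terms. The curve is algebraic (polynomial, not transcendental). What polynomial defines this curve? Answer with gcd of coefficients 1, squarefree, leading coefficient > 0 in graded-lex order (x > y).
2*x^2 + 2*x*y - 2*y^2 - 1

Degree: no degree-1 curve has this shape, so deg p = 2.
From the visible intercepts: it misses every integer gridline on the y-axis.
Fitting integer coefficients to these (and the overall shape) gives p.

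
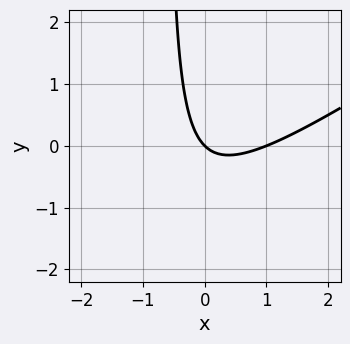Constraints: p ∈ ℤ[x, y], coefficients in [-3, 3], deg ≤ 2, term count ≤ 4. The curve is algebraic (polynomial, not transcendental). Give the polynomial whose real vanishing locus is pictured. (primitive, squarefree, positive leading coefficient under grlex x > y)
2*x^2 - 3*x*y - 2*x - 2*y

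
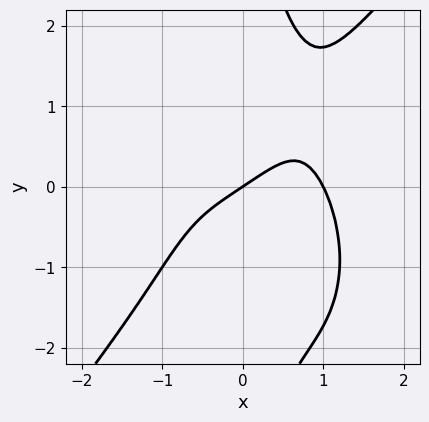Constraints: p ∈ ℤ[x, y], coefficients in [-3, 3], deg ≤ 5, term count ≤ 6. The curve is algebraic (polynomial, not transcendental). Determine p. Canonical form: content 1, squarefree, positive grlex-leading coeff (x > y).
2*x^4 - x*y^3 - 2*x + 3*y

1. The degree is 4 — the shape is more complex than any degree-3 curve.
2. Reading off the gridlines: it crosses the y-axis at the gridline y = 0; among the integer gridlines, it crosses the x-axis at x ∈ {0, 1}.
3. Putting this together gives p.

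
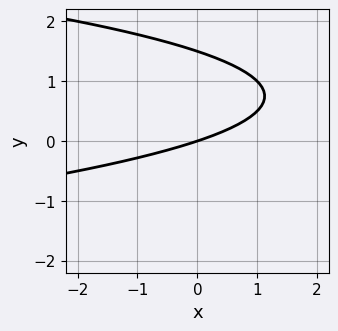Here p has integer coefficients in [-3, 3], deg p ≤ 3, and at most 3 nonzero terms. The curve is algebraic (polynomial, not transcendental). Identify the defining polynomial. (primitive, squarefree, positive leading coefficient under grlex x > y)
2*y^2 + x - 3*y

(a) The degree is 2 — no degree-1 curve has this shape.
(b) Observable constraints: it crosses the x-axis at the gridline x = 0; it meets the y-axis at y = 0 (among the integer gridlines).
(c) Assembling these constraints gives the stated polynomial.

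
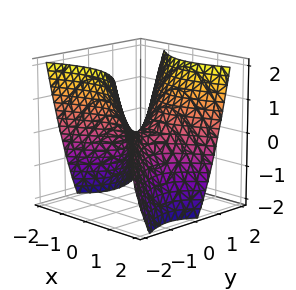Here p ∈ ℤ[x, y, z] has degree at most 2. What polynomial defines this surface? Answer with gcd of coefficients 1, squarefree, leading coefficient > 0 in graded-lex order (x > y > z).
2*x^2 - 2*x*y - 3*y^2 + 3*z

The degree is 2 — no degree-1 surface has this shape.
Checking where it meets the axes: it meets the y-axis at y = 0 (among the integer gridlines); one x-axis crossing is at x = 0.
The integer polynomial consistent with all of this is the stated p.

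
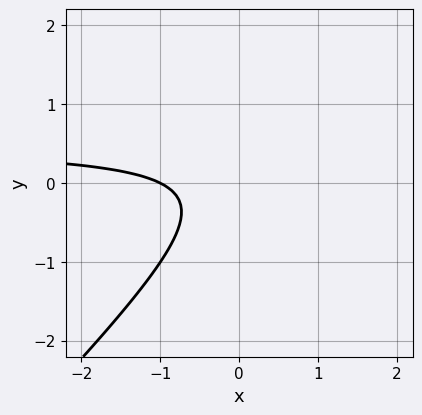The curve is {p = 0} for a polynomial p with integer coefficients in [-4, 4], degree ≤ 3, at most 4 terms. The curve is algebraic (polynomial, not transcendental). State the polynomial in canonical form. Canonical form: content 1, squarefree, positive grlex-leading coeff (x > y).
2*x*y - 2*y^2 - x - 1

(a) Degree: no degree-1 curve has this shape, so deg p = 2.
(b) From the visible intercepts: the curve avoids every integer y-axis point in the box; one x-axis crossing is at x = -1.
(c) These observations pin down the coefficients.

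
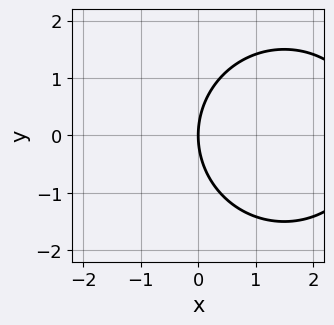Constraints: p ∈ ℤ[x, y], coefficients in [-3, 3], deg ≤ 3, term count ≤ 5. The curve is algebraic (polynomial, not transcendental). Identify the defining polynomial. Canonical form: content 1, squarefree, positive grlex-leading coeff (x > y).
x^2 + y^2 - 3*x

deg p = 2. The shape is more complex than any degree-1 curve.
Symmetries: mirror symmetry y ↦ −y ⇒ only even powers of y.
From the visible intercepts: one x-axis crossing is at x = 0; it crosses the y-axis at the gridline y = 0.
Fitting integer coefficients to these (and the overall shape) gives p.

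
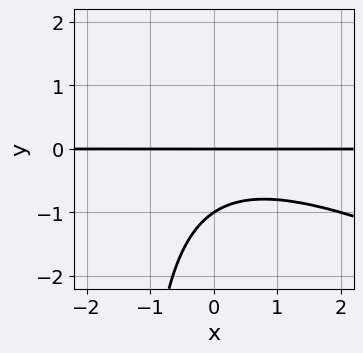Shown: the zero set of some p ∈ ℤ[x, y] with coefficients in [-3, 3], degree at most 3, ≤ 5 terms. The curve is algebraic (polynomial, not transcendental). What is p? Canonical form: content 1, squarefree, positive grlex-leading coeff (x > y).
x^2*y + 2*x*y^2 + 3*y^2 + 3*y

First, deg p = 3.
Then, observable constraints: among the integer gridlines, it crosses the y-axis at y ∈ {-1, 0}; the visible x-axis segment lies entirely on the curve.
Finally, matching integer coefficients to the picture gives p.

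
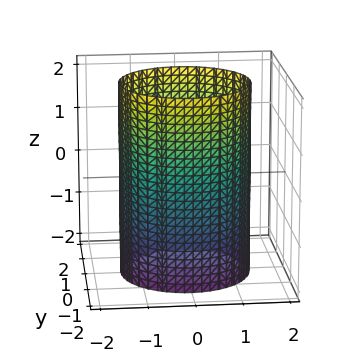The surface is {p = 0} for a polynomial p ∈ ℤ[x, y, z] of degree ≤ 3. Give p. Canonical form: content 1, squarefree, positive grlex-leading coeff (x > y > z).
x^2 + y^2 - 2

deg p = 2. Constant cross-section along one axis; a quadric.
Symmetry: every cross-section ⟂ z is a circle, so x, y appear only via x² + y²; mirror symmetry z ↦ −z ⇒ only even powers of z.
Reading off the gridlines: the surface avoids every integer z-axis point in the box; a circular section at z = -1 has radius between 1 and 2.
Matching integer coefficients to the picture gives p.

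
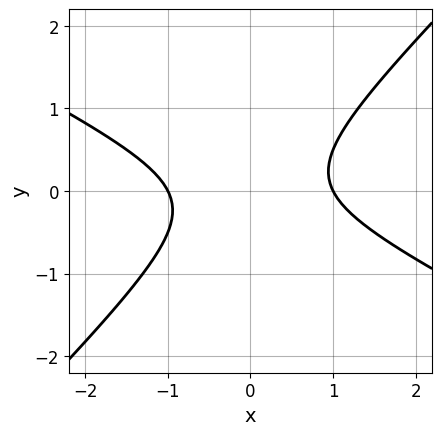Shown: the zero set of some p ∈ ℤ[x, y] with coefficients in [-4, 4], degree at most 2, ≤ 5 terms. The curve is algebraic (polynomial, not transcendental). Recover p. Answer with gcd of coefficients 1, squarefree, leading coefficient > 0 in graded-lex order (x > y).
(a) The degree is 2 — a generic line meets the curve in up to 2 points.
(b) From the visible intercepts: the x-axis gridline crossings are at x ∈ {-1, 1}; the curve avoids every integer y-axis point in the box.
(c) Together with the visible shape, these determine p as stated.

x^2 + x*y - 2*y^2 - 1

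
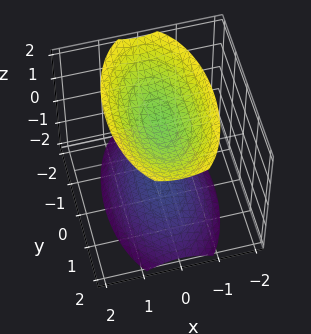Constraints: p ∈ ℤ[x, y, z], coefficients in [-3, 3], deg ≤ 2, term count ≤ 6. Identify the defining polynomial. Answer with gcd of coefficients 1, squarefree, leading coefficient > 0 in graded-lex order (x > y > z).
(a) The picture has 2 separate pieces.
(b) Degree: two separate bowl-shaped sheets opening away from each other; a quadric, so deg p = 2.
(c) Symmetries: mirror symmetry z ↦ −z ⇒ only even powers of z; it's symmetric under x → −x, forcing even powers of x; mirror symmetry y ↦ −y ⇒ only even powers of y.
(d) Observable constraints: no x-intercept at any integer in the box; the surface avoids every integer y-axis point in the box.
(e) Putting this together gives p.

3*x^2 + y^2 - 2*z^2 + 3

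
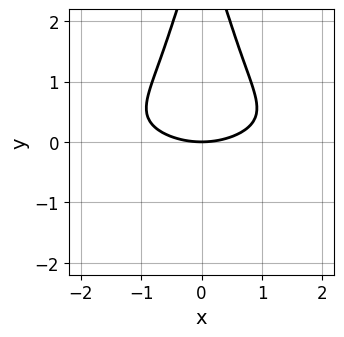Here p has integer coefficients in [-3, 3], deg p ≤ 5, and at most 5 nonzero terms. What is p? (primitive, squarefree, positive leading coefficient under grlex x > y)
2*x^2*y^2 + x^2 + y^2 - 3*y

(a) The degree is 4 — the shape is more complex than any degree-3 curve.
(b) Symmetries: it's symmetric under x → −x, forcing even powers of x.
(c) From the axis intercepts and sections: one y-axis crossing is at y = 0; it meets the x-axis at x = 0 (among the integer gridlines).
(d) Matching integer coefficients to the picture gives p.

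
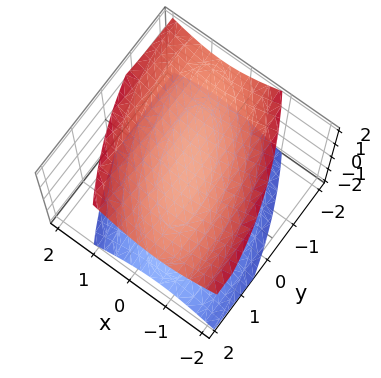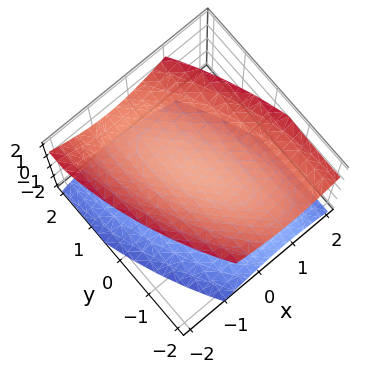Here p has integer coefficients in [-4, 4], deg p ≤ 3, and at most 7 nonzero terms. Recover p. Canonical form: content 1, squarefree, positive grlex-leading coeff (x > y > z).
First, there are 2 components.
Next, degree: a generic line meets the surface in up to 2 points, so deg p = 2.
Next, checking where it meets the axes: it misses every integer gridline on the y-axis; the surface avoids every integer x-axis point in the box.
Finally, fitting integer coefficients to these (and the overall shape) gives p.

3*x^2 + 2*x*y + y^2 - 3*z^2 + 2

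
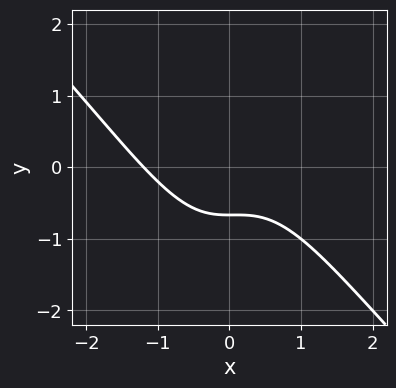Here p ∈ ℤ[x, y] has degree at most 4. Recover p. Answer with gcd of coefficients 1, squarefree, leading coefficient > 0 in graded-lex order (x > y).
2*x^3 + 2*x^2*y + x^2 + 3*y + 2

First, degree: the shape is more complex than any degree-2 curve, so deg p = 3.
Finally, putting this together gives p.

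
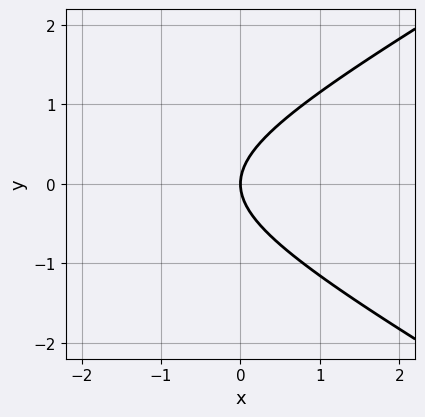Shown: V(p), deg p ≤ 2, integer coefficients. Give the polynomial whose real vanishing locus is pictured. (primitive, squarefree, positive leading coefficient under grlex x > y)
x^2 - 3*y^2 + 3*x

(a) The degree is 2 — the shape is more complex than any degree-1 curve.
(b) Symmetries: the y ↦ −y reflection is a symmetry, so y appears only in even powers.
(c) Against the integer gridlines: one x-axis crossing is at x = 0; it crosses the y-axis at the gridline y = 0.
(d) Matching integer coefficients to the picture gives p.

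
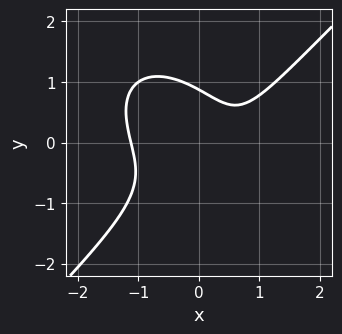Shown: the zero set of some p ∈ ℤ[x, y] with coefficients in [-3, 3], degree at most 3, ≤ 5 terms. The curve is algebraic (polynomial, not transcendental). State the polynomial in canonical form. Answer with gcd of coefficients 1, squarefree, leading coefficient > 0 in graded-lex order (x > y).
(a) The degree is 3 — the shape is more complex than any degree-2 curve.
(b) Putting this together gives p.

3*x^3 - 3*y^3 - 2*x*y - 2*x + 2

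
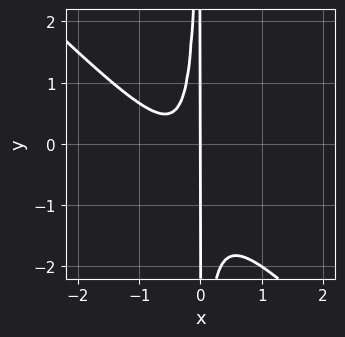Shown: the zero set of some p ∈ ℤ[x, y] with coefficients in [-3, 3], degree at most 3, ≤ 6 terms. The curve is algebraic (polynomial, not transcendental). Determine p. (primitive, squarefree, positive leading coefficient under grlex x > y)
3*x^3 + 3*x^2*y + 2*x^2 + x

1. Degree: a generic line meets the curve in up to 3 points, so deg p = 3.
2. From the visible intercepts: it crosses the x-axis at the gridline x = 0; the visible y-axis segment lies entirely on the curve.
3. Solving for integer coefficients yields p as stated.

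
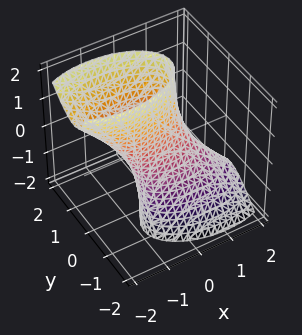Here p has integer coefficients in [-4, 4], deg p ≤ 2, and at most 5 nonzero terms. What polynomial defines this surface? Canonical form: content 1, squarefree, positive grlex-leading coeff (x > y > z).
First, the degree is 2 — the shape is more complex than any degree-1 surface.
Then, observable constraints: it misses every integer gridline on the z-axis; the x-axis gridline crossings are at x ∈ {-1, 1}.
Finally, these observations pin down the coefficients.

x^2 + x*z + 3*y^2 - 2*y*z - 1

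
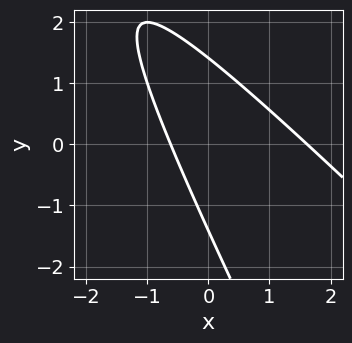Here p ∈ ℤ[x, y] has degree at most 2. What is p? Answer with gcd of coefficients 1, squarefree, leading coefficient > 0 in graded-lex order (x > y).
2*x^2 + 3*x*y + y^2 - 2*x - 2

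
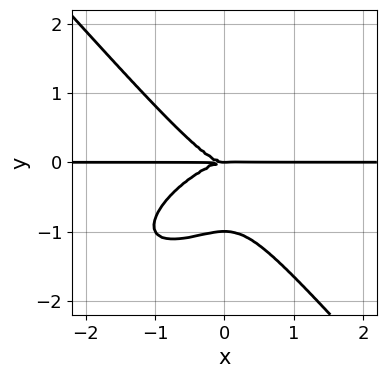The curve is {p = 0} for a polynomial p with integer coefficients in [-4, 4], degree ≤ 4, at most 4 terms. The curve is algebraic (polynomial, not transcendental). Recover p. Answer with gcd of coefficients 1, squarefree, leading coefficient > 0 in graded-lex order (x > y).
First, degree: no degree-3 curve has this shape, so deg p = 4.
Then, against the integer gridlines: the y-axis gridline crossings are at y ∈ {-1, 0}; every point of the x-axis in the box is on the curve.
Finally, solving for integer coefficients yields p as stated.

2*x^3*y - 2*x^2*y^2 + 3*y^4 + 3*y^3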